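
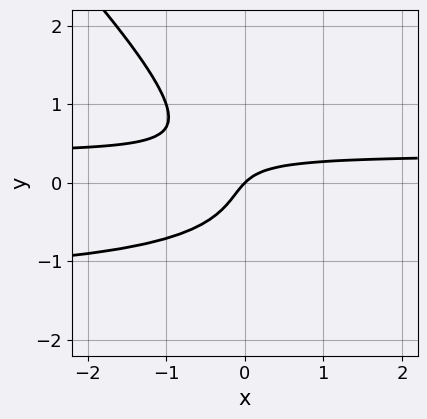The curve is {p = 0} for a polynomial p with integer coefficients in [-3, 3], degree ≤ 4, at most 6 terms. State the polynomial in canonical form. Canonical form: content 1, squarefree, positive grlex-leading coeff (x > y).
First, degree: the shape is more complex than any degree-2 curve, so deg p = 3.
Next, from the axis intercepts and sections: one x-axis crossing is at x = 0; it crosses the y-axis at the gridline y = 0.
Finally, assembling these constraints gives the stated polynomial.

2*x*y^2 + 2*y^3 + 2*x*y - x + y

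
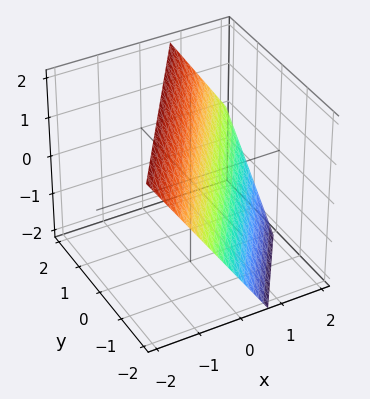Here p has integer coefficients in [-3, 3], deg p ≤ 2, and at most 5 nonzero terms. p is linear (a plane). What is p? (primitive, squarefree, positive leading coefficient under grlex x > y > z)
3*x - 2*y + 2*z - 2

The degree is 1 — the surface is flat (a plane).
From the visible intercepts: it meets the y-axis at y = -1 (among the integer gridlines); it meets the z-axis at z = 1 (among the integer gridlines).
Fitting integer coefficients to these (and the overall shape) gives p.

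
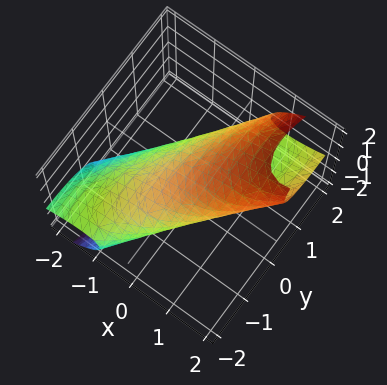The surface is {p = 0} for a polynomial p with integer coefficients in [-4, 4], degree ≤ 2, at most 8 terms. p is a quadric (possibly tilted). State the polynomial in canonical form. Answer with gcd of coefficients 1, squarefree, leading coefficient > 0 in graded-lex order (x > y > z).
2*x^2 - 2*x*y - 3*x*z + y^2 + 2*z^2 - 2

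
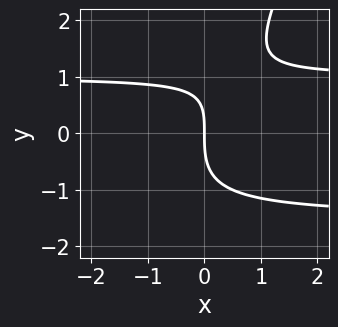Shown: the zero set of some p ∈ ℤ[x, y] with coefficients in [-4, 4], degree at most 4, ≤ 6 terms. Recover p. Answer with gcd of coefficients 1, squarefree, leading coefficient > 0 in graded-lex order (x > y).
2*x*y^2 - y^3 + x*y - 3*x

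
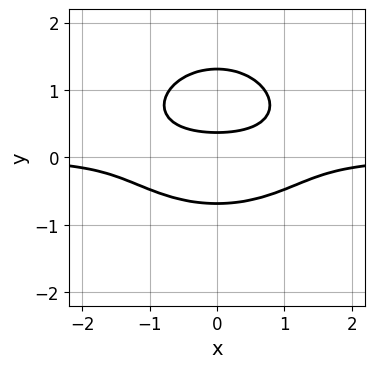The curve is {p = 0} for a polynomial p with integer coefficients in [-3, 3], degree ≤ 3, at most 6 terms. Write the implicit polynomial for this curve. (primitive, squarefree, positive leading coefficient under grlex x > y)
Degree: no degree-2 curve has this shape, so deg p = 3.
Symmetries: mirror symmetry x ↦ −x ⇒ only even powers of x.
Reading off the gridlines: the curve avoids every integer x-axis point in the box.
Putting this together gives p.

2*x^2*y + 3*y^3 - 3*y^2 - 2*y + 1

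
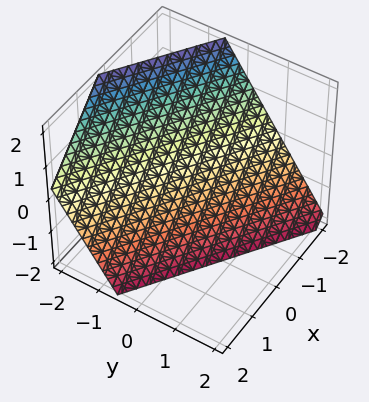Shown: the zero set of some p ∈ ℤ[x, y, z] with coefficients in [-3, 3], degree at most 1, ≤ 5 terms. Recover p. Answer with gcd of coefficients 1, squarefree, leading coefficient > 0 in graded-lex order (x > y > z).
2*x + 3*y + 2*z + 2

1. The degree is 1 — the surface is flat (a plane).
2. Reading off the gridlines: it crosses the z-axis at the gridline z = -1; one x-axis crossing is at x = -1.
3. The integer polynomial consistent with all of this is the stated p.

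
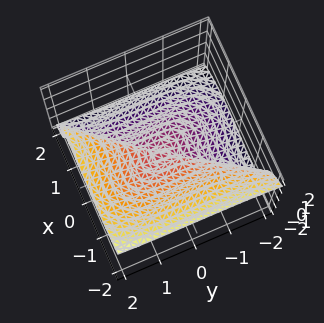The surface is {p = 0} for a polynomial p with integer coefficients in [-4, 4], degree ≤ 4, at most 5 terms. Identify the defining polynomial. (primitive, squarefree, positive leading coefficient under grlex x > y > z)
1. The degree is 3 — the shape is more complex than any degree-2 surface.
2. From the axis intercepts and sections: it meets the z-axis at z = 0 (among the integer gridlines); one x-axis crossing is at x = 0.
3. Solving for integer coefficients yields p as stated.

3*x^3 - 2*x*z^2 - y^3 + 3*z^3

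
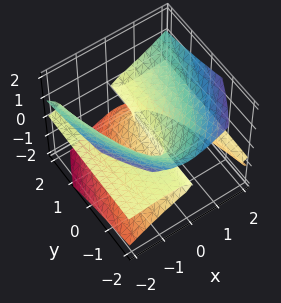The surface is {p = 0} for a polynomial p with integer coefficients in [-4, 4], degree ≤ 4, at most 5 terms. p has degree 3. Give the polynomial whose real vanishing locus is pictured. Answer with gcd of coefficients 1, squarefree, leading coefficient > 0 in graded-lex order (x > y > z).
First, degree: a generic line meets the surface in up to 3 points, so deg p = 3.
Next, reading off the gridlines: every point of the y-axis in the box is on the surface; it meets the z-axis at z = 0 (among the integer gridlines); it meets the x-axis at x = 0 (among the integer gridlines).
Finally, the integer polynomial consistent with all of this is the stated p.

2*x^2*z - 2*y*z^2 - 3*z^3 + x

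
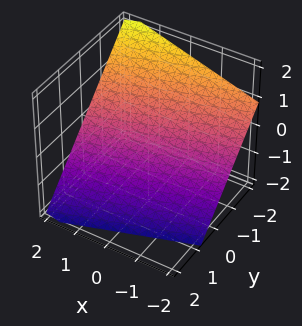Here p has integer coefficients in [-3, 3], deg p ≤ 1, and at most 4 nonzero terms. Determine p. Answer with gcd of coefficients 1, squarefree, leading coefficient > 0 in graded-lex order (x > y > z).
(a) Degree: the surface is flat (a plane), so deg p = 1.
(b) From the visible intercepts: one x-axis crossing is at x = 2.
(c) The integer polynomial consistent with all of this is the stated p.

x - 3*y - 3*z - 2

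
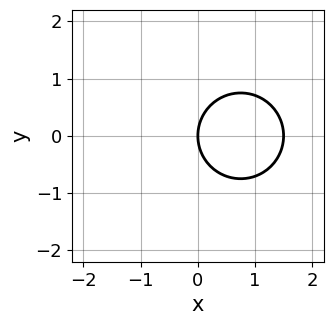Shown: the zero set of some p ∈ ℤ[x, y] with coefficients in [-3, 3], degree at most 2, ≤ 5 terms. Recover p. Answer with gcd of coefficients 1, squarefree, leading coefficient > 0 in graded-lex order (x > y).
2*x^2 + 2*y^2 - 3*x

1. Degree: the shape is more complex than any degree-1 curve, so deg p = 2.
2. Symmetries: the y ↦ −y reflection is a symmetry, so y appears only in even powers.
3. Observable constraints: one x-axis crossing is at x = 0; one y-axis crossing is at y = 0.
4. Assembling these constraints gives the stated polynomial.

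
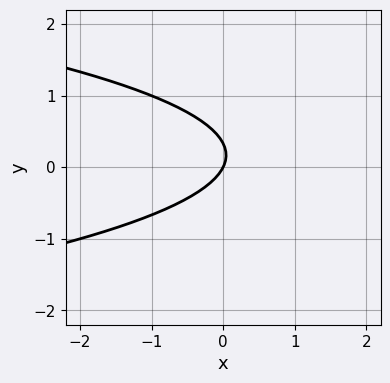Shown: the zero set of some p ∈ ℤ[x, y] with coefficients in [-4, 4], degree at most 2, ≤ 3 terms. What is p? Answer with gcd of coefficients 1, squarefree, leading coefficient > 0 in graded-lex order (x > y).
3*y^2 + 2*x - y

1. deg p = 2. A generic line meets the curve in up to 2 points.
2. From the axis intercepts and sections: one x-axis crossing is at x = 0; it crosses the y-axis at the gridline y = 0.
3. Putting this together gives p.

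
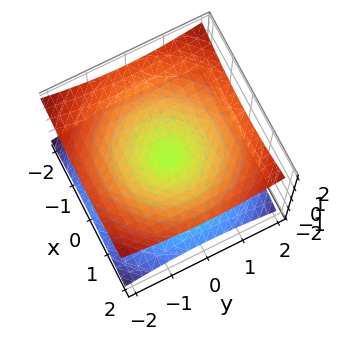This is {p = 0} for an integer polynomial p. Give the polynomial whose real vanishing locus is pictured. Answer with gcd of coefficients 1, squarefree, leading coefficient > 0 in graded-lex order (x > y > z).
(a) deg p = 2. Two nappes meeting at a single point; a quadric.
(b) Symmetries: mirror symmetry z ↦ −z ⇒ only even powers of z; the surface is invariant under rotation about z: p = q(x² + y², z).
(c) Checking where it meets the axes: a circular section at z = 1 has radius between 1 and 2; one y-axis crossing is at y = 0; one z-axis crossing is at z = 0.
(d) Matching integer coefficients to the picture gives p.

x^2 + y^2 - 3*z^2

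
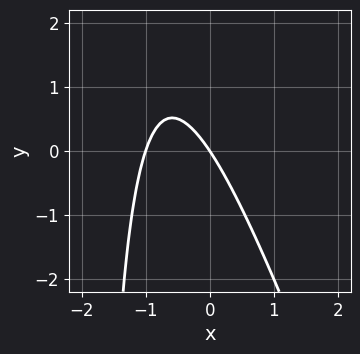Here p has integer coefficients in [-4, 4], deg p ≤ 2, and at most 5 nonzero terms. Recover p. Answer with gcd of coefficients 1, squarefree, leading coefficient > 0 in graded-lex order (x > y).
3*x^2 + x*y + 3*x + 2*y

First, degree: a generic line meets the curve in up to 2 points, so deg p = 2.
Next, against the integer gridlines: among the integer gridlines, it crosses the x-axis at x ∈ {-1, 0}; one y-axis crossing is at y = 0.
Finally, assembling these constraints gives the stated polynomial.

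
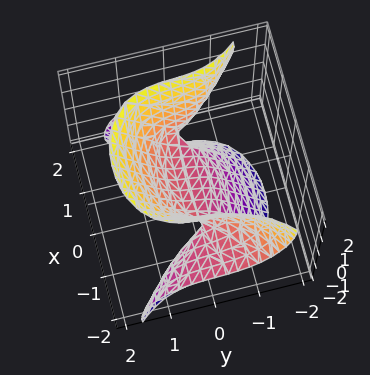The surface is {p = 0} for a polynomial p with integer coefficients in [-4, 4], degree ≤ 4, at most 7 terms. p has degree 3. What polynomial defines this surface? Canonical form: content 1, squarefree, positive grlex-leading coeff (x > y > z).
First, degree: the shape is more complex than any degree-2 surface, so deg p = 3.
Then, from the axis intercepts and sections: it meets the z-axis at z = 0 (among the integer gridlines); it crosses the y-axis at the gridline y = 0; every point of the x-axis in the box is on the surface.
Finally, together with the visible shape, these determine p as stated.

3*x^2*z + 3*y^3 - z^3 + y - 3*z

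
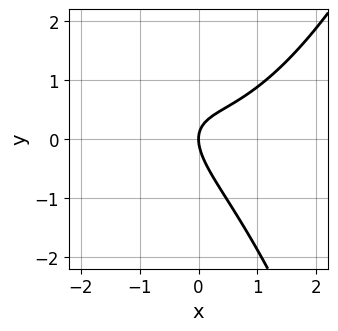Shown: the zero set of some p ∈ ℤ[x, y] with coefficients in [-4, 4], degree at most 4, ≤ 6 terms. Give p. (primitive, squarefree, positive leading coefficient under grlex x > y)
(a) The degree is 3 — a generic line meets the curve in up to 3 points.
(b) Observable constraints: one x-axis crossing is at x = 0; it meets the y-axis at y = 0 (among the integer gridlines).
(c) Together with the visible shape, these determine p as stated.

2*x^3 - 3*x*y - 3*y^2 + 3*x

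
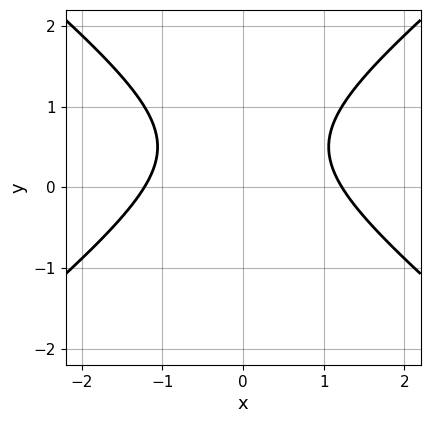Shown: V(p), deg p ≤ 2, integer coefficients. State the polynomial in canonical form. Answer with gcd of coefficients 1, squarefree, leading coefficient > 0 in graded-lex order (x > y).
2*x^2 - 3*y^2 + 3*y - 3

First, degree: no degree-1 curve has this shape, so deg p = 2.
Then, symmetries: the x ↦ −x reflection is a symmetry, so x appears only in even powers.
Next, observable constraints: it misses every integer gridline on the y-axis.
Finally, the integer polynomial consistent with all of this is the stated p.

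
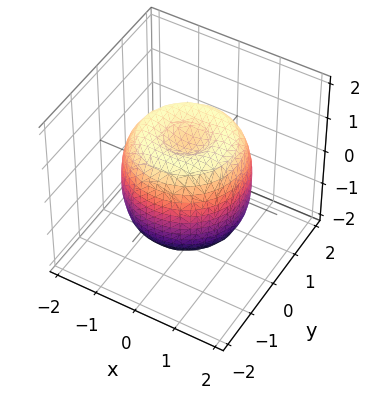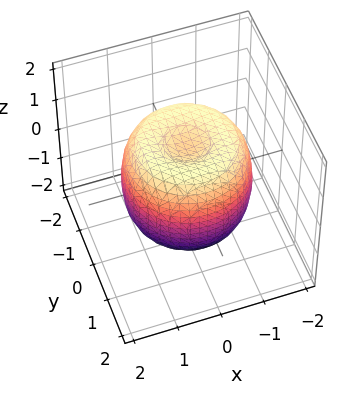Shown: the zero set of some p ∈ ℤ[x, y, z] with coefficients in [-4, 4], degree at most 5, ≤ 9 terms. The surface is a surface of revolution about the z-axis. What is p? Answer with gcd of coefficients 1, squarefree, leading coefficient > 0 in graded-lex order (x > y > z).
deg p = 4.
By symmetry, the surface is invariant under rotation about z: p = q(x² + y², z).
Against the integer gridlines: the z-axis gridline crossings are at z ∈ {-1, 1}; a circular section at z = -1 has radius between 1 and 2.
Solving for integer coefficients yields p as stated.

2*x^4 + 4*x^2*y^2 + 2*y^4 - 3*x^2 - 3*y^2 + 2*z^2 - 2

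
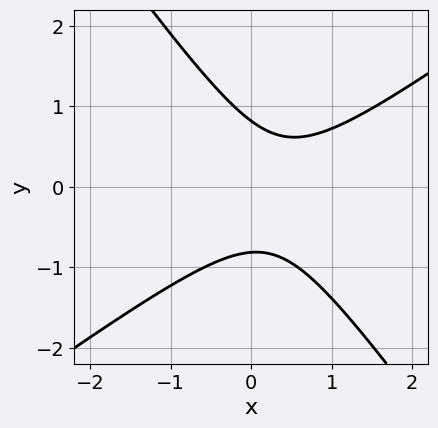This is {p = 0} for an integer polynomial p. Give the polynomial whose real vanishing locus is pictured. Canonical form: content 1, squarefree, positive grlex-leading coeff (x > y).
deg p = 2.
From the axis intercepts and sections: no x-intercept at any integer in the box.
These observations pin down the coefficients.

3*x^2 - 2*x*y - 3*y^2 - 2*x + 2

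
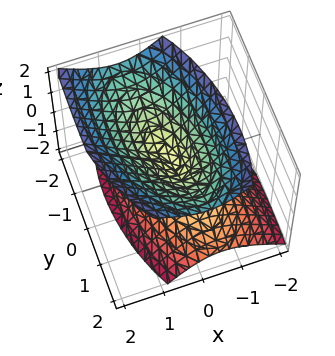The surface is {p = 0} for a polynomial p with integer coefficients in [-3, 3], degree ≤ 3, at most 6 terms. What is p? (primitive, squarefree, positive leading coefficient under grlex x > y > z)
1. There are 2 components. Treating them together as one polynomial.
2. deg p = 2. No degree-1 surface has this shape.
3. Against the integer gridlines: it crosses the z-axis at the gridline z = 0; it meets the y-axis at y = 0 (among the integer gridlines); it meets the x-axis at x = 0 (among the integer gridlines).
4. Fitting integer coefficients to these (and the overall shape) gives p.

3*x^2 + x*y - x*z + y^2 - 2*z^2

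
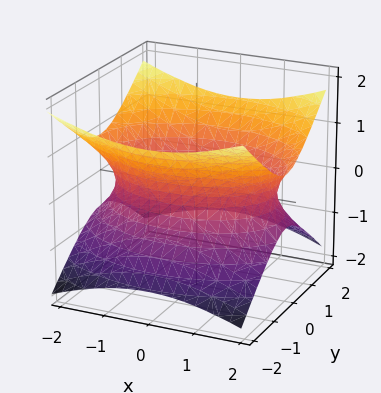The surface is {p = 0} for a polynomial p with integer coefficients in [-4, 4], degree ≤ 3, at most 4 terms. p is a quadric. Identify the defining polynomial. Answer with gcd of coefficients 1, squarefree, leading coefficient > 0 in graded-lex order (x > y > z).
First, the degree is 2 — an hourglass — one-sheet hyperboloid; a quadric.
Then, symmetries: the y ↦ −y reflection is a symmetry, so y appears only in even powers; it's symmetric under z → −z, forcing even powers of z; mirror symmetry x ↦ −x ⇒ only even powers of x.
Next, against the integer gridlines: the surface avoids every integer z-axis point in the box.
Finally, matching integer coefficients to the picture gives p.

x^2 + 2*y^2 - 3*z^2 - 3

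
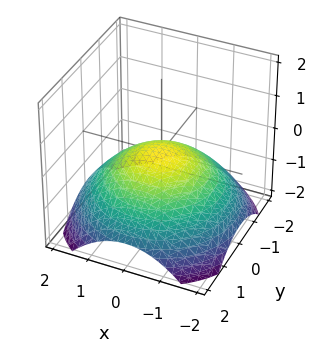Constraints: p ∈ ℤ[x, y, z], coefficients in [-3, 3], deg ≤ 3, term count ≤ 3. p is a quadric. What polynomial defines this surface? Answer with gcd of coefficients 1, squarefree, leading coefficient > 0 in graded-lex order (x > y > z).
1. deg p = 2.
2. Symmetries: the z-axis is an axis of rotation, so x and y enter only as x² + y².
3. Reading off the gridlines: it meets the x-axis at x = 0 (among the integer gridlines); it meets the y-axis at y = 0 (among the integer gridlines); a circular section at z = -1 has radius between 1 and 2; one z-axis crossing is at z = 0.
4. Assembling these constraints gives the stated polynomial.

x^2 + y^2 + 3*z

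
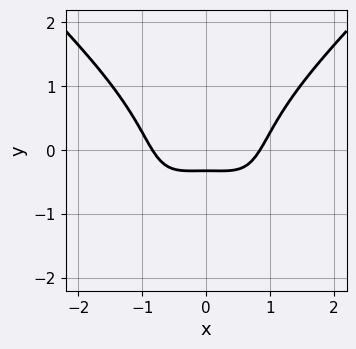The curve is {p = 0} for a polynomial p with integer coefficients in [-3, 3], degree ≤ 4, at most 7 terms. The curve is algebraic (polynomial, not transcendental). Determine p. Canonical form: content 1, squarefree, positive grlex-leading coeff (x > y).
The degree is 4 — no degree-3 curve has this shape.
Symmetries: mirror symmetry x ↦ −x ⇒ only even powers of x.
Together with the visible shape, these determine p as stated.

2*x^4 - 2*x^2*y^2 - y^3 - 3*y - 1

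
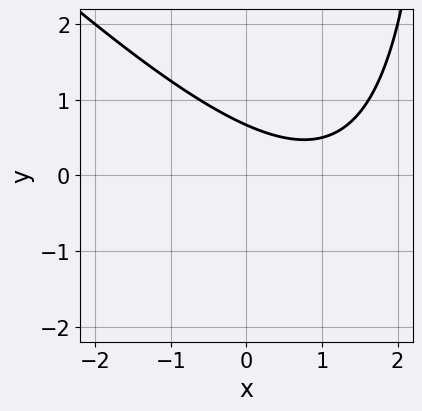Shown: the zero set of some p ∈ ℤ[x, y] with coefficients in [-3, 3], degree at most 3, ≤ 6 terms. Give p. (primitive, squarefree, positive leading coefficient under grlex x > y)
1. deg p = 2. No degree-1 curve has this shape.
2. Observable constraints: no x-intercept at any integer in the box.
3. Together with the visible shape, these determine p as stated.

x^2 + x*y - 2*x - 3*y + 2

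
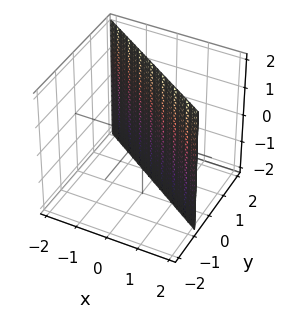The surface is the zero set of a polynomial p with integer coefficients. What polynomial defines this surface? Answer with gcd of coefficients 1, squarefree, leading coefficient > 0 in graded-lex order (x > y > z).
First, deg p = 1. The surface is flat (a plane).
Next, from the axis intercepts and sections: it meets the x-axis at x = 1 (among the integer gridlines); it misses every integer gridline on the z-axis.
Finally, solving for integer coefficients yields p as stated.

2*x + 3*y - 2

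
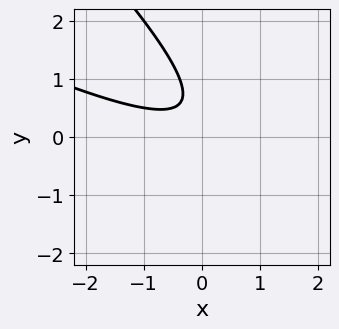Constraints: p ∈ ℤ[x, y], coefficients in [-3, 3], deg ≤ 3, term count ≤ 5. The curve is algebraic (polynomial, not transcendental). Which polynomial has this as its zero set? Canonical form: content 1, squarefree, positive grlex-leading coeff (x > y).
x^2 + 3*x*y + 2*y^2 - 2*y + 1

Degree: a generic line meets the curve in up to 2 points, so deg p = 2.
From the axis intercepts and sections: no x-intercept at any integer in the box; no y-intercept at any integer in the box.
Solving for integer coefficients yields p as stated.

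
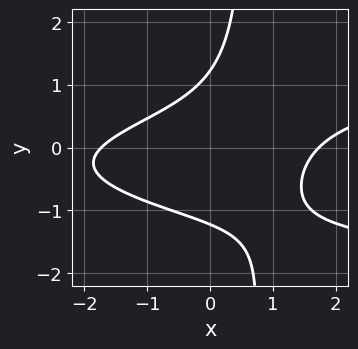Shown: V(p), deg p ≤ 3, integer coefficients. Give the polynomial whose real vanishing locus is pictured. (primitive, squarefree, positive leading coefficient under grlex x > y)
3*x*y^2 - x^2 + 2*x*y - 2*y^2 + 3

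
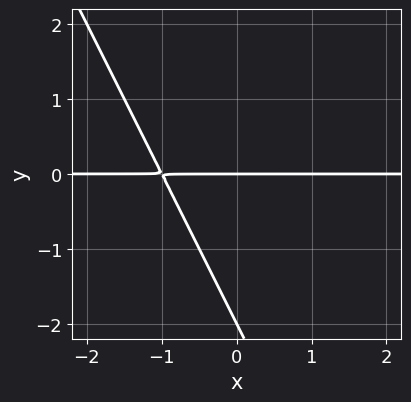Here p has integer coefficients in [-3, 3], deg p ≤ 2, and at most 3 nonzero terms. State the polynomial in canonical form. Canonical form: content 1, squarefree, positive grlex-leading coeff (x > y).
2*x*y + y^2 + 2*y

1. Degree: a generic line meets the curve in up to 2 points, so deg p = 2.
2. Against the integer gridlines: the y-axis gridline crossings are at y ∈ {-2, 0}; the visible x-axis segment lies entirely on the curve.
3. Putting this together gives p.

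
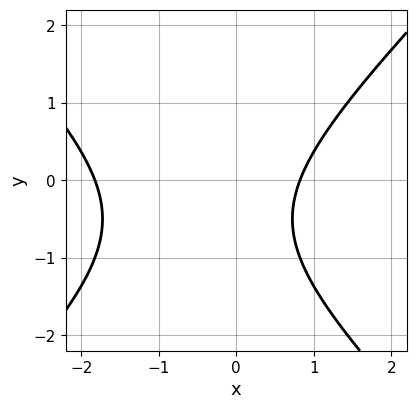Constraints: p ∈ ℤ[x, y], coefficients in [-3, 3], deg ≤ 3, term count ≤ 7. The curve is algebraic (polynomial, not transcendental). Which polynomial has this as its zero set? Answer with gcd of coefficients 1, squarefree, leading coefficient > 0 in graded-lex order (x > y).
2*x^2 - 2*y^2 + 2*x - 2*y - 3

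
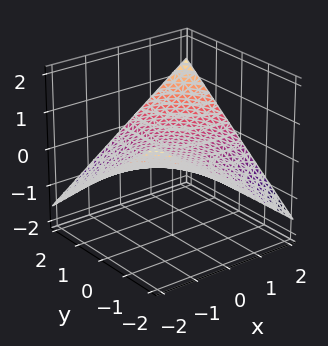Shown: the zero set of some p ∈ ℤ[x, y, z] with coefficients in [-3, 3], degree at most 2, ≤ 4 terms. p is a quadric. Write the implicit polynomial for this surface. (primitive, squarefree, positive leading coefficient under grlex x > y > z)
First, deg p = 2. A saddle surface; a quadric.
Next, from the axis intercepts and sections: it crosses the z-axis at the gridline z = 0; every point of the y-axis in the box is on the surface.
Finally, the integer polynomial consistent with all of this is the stated p. Check: (2, 0, 0) on the x-axis lies on the surface, and p(2, 0, 0) = 0. ✓

x*y - 3*z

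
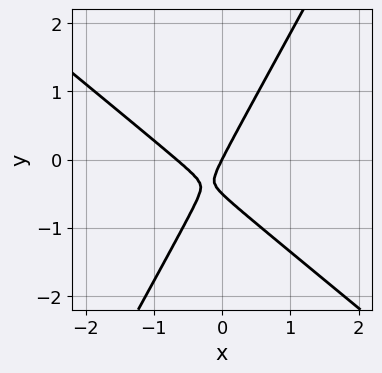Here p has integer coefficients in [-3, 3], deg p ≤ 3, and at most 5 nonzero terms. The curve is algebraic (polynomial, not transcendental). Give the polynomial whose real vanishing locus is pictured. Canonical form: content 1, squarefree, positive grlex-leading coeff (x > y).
3*x^2 + 2*x*y - 2*y^2 + 2*x - y

Degree: the shape is more complex than any degree-1 curve, so deg p = 2.
Reading off the gridlines: it crosses the y-axis at the gridline y = 0; one x-axis crossing is at x = 0.
Solving for integer coefficients yields p as stated.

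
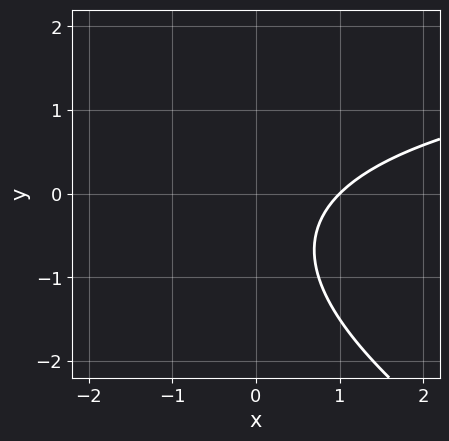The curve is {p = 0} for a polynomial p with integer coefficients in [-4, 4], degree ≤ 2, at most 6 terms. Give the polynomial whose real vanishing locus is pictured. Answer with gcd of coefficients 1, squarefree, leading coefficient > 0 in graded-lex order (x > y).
The degree is 2 — a generic line meets the curve in up to 2 points.
From the axis intercepts and sections: no y-intercept at any integer in the box; it crosses the x-axis at the gridline x = 1.
Putting this together gives p.

x*y + 2*y^2 - 3*x + 2*y + 3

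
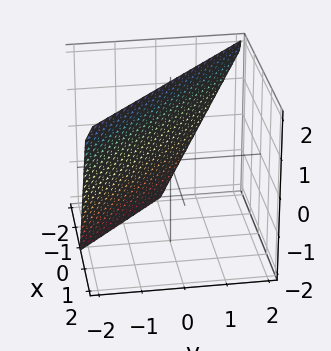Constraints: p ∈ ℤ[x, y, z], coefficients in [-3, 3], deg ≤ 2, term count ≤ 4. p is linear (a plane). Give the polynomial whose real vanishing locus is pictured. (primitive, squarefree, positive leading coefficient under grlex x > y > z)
2*x + 2*y - z + 2

(a) Degree: every cross-section is a straight line — this is a plane, so deg p = 1.
(b) From the axis intercepts and sections: it meets the y-axis at y = -1 (among the integer gridlines); one z-axis crossing is at z = 2; one x-axis crossing is at x = -1.
(c) Fitting integer coefficients to these (and the overall shape) gives p.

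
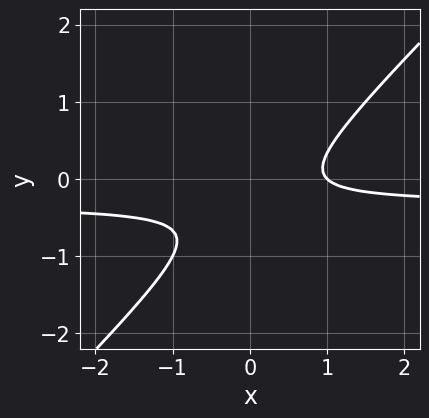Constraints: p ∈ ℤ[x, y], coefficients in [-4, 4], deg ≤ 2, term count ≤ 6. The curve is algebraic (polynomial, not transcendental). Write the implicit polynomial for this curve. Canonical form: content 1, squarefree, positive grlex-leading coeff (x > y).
(a) deg p = 2.
(b) Reading off the gridlines: no y-intercept at any integer in the box; it meets the x-axis at x = 1 (among the integer gridlines).
(c) Matching integer coefficients to the picture gives p.

3*x*y - 3*y^2 + x - 2*y - 1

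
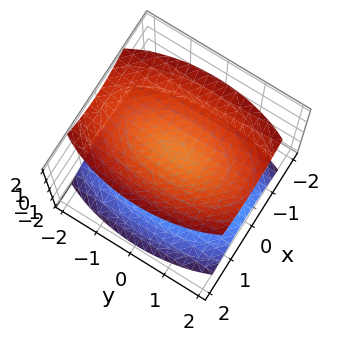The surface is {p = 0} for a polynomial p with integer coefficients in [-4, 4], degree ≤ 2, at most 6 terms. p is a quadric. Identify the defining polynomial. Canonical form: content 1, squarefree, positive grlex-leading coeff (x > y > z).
3*x^2 + y^2 - 3*z^2 + 3

First, the picture has 2 separate pieces.
Then, deg p = 2.
Then, symmetries: it's symmetric under z → −z, forcing even powers of z; it's symmetric under x → −x, forcing even powers of x; it's symmetric under y → −y, forcing even powers of y.
Then, reading off the gridlines: the z-axis gridline crossings are at z ∈ {-1, 1}; the surface avoids every integer y-axis point in the box; no x-intercept at any integer in the box.
Finally, together with the visible shape, these determine p as stated.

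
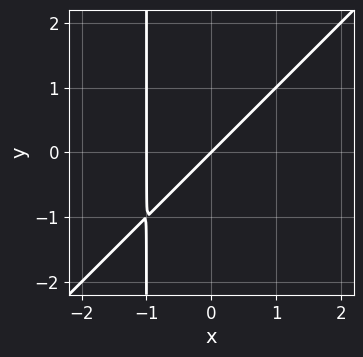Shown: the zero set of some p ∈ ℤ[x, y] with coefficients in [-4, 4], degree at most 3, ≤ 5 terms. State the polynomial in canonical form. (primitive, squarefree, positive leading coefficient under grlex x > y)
First, deg p = 2. No degree-1 curve has this shape.
Then, checking where it meets the axes: one y-axis crossing is at y = 0; the x-axis gridline crossings are at x ∈ {-1, 0}.
Finally, assembling these constraints gives the stated polynomial.

x^2 - x*y + x - y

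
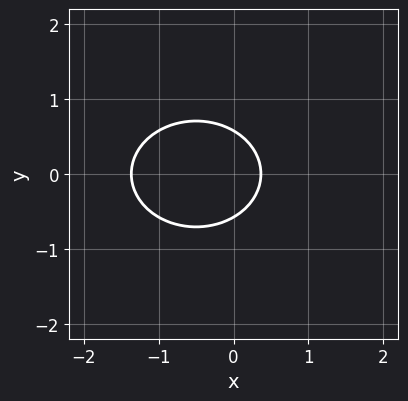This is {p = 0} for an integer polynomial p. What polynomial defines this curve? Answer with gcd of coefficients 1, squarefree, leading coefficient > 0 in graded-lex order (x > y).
2*x^2 + 3*y^2 + 2*x - 1

1. deg p = 2. No degree-1 curve has this shape.
2. Symmetries: the y ↦ −y reflection is a symmetry, so y appears only in even powers.
3. Matching integer coefficients to the picture gives p.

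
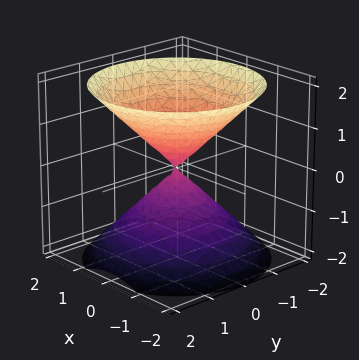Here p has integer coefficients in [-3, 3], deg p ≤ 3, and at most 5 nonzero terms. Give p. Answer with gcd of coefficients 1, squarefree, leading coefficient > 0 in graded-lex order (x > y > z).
(a) I count 2 distinct pieces. They look like related sheets of one shape, so recover p as a whole.
(b) The degree is 2 — a double cone through the origin; a quadric.
(c) Symmetries: every cross-section ⟂ z is a circle, so x, y appear only via x² + y²; mirror symmetry z ↦ −z ⇒ only even powers of z.
(d) Against the integer gridlines: one x-axis crossing is at x = 0; one z-axis crossing is at z = 0; it crosses the y-axis at the gridline y = 0.
(e) Putting this together gives p.

x^2 + y^2 - z^2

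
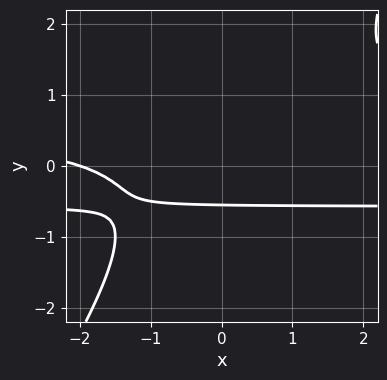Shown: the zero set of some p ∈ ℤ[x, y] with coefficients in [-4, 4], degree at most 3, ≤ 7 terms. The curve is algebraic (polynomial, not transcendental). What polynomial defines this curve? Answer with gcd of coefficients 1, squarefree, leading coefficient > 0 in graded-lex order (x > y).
1. Degree: a generic line meets the curve in up to 3 points, so deg p = 3.
2. Reading off the gridlines: it crosses the x-axis at the gridline x = -2.
3. Solving for integer coefficients yields p as stated.

3*x*y^2 - 2*y^3 - x - 3*y - 2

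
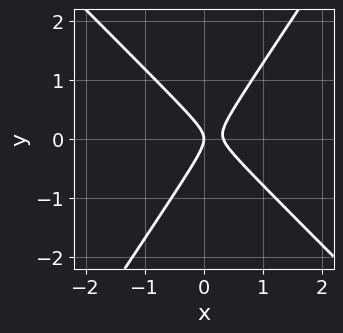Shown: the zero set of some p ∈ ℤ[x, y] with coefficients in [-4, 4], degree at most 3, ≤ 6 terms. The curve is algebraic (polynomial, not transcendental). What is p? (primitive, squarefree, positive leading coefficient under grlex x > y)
3*x^2 + x*y - 2*y^2 - x

The degree is 2 — the shape is more complex than any degree-1 curve.
From the visible intercepts: one x-axis crossing is at x = 0; it meets the y-axis at y = 0 (among the integer gridlines).
Together with the visible shape, these determine p as stated.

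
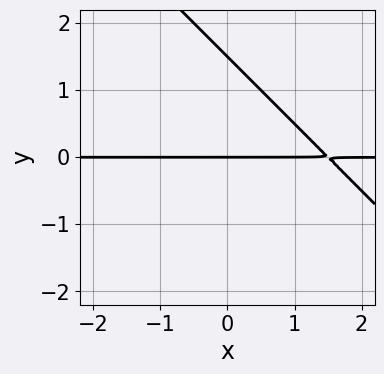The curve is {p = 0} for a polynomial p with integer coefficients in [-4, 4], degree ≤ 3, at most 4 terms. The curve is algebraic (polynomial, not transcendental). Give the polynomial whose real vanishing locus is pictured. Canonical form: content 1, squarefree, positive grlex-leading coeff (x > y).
First, the degree is 2 — no degree-1 curve has this shape.
Next, from the axis intercepts and sections: every point of the x-axis in the box is on the curve; one y-axis crossing is at y = 0.
Finally, solving for integer coefficients yields p as stated.

2*x*y + 2*y^2 - 3*y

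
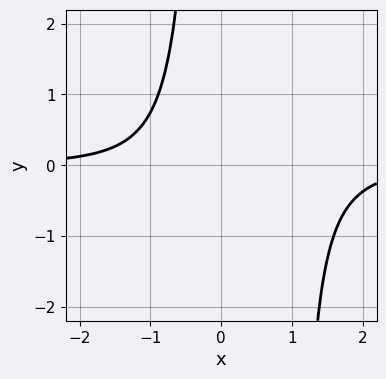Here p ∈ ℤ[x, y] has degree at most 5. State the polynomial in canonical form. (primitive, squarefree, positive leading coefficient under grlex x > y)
deg p = 4. No degree-3 curve has this shape.
From the axis intercepts and sections: no x-intercept at any integer in the box; it misses every integer gridline on the y-axis.
Solving for integer coefficients yields p as stated.

2*x^3*y - 2*x^2*y + 3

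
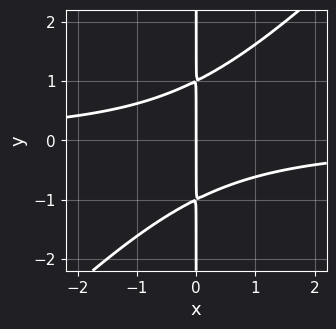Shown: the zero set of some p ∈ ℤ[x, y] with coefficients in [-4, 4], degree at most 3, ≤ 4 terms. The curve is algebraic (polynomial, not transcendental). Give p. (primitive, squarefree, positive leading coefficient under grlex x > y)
The degree is 3 — a generic line meets the curve in up to 3 points.
From the axis intercepts and sections: it crosses the x-axis at the gridline x = 0; the visible y-axis segment lies entirely on the curve.
Assembling these constraints gives the stated polynomial.

x^2*y - x*y^2 + x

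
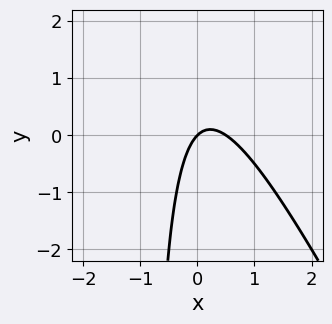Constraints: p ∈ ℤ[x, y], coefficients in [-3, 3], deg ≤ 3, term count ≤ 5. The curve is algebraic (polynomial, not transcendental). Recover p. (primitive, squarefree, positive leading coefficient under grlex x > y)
2*x^2 + x*y - x + y

deg p = 2. The shape is more complex than any degree-1 curve.
Observable constraints: it crosses the x-axis at the gridline x = 0; it crosses the y-axis at the gridline y = 0.
The integer polynomial consistent with all of this is the stated p.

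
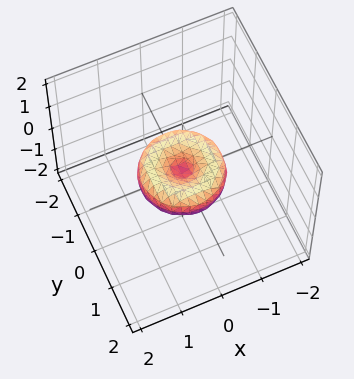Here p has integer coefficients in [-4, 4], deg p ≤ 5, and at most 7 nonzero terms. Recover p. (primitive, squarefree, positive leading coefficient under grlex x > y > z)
The degree is 4 — a generic line meets the surface in up to 4 points.
By symmetry, the surface is invariant under rotation about z: p = q(x² + y², z).
From the visible intercepts: among the integer gridlines, it crosses the x-axis at x ∈ {-1, 0, 1}; it meets the z-axis at z = 0 (among the integer gridlines); among the integer gridlines, it crosses the y-axis at y ∈ {-1, 0, 1}; a circular section at z = 0 has radius exactly 1.
Fitting integer coefficients to these (and the overall shape) gives p.

2*x^4 + 4*x^2*y^2 + 2*y^4 - 2*x^2 - 2*y^2 + 3*z^2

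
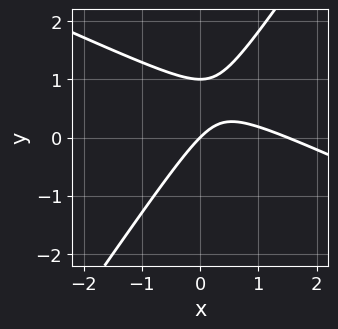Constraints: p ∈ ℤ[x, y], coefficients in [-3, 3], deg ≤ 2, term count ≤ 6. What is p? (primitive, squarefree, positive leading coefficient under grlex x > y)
2*x^2 + 3*x*y - 3*y^2 - 3*x + 3*y

deg p = 2. No degree-1 curve has this shape.
From the visible intercepts: one x-axis crossing is at x = 0; among the integer gridlines, it crosses the y-axis at y ∈ {0, 1}.
These observations pin down the coefficients.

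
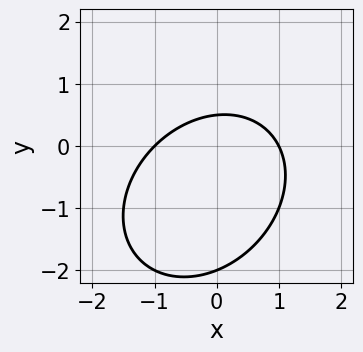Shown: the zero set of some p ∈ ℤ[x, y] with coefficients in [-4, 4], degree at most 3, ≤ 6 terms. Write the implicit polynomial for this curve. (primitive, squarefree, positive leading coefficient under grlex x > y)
2*x^2 - x*y + 2*y^2 + 3*y - 2

First, deg p = 2. A generic line meets the curve in up to 2 points.
Then, reading off the gridlines: one y-axis crossing is at y = -2; the x-axis gridline crossings are at x ∈ {-1, 1}.
Finally, assembling these constraints gives the stated polynomial.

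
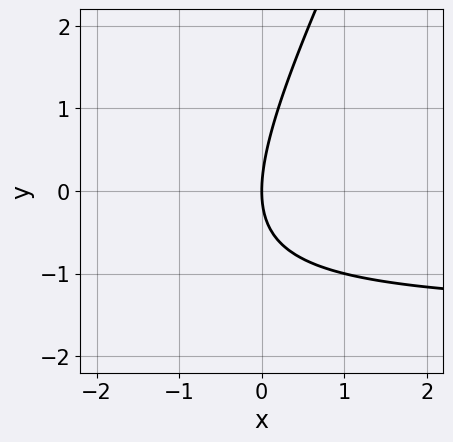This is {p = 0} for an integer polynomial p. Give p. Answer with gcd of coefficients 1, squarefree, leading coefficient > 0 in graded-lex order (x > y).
First, deg p = 2.
Then, from the visible intercepts: it meets the x-axis at x = 0 (among the integer gridlines); it meets the y-axis at y = 0 (among the integer gridlines).
Finally, solving for integer coefficients yields p as stated.

2*x*y - y^2 + 3*x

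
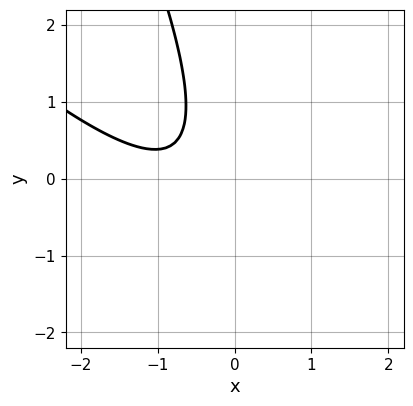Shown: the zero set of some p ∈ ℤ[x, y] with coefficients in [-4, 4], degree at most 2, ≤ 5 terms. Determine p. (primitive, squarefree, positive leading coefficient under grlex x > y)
2*x^2 + 3*x*y + y^2 + 3*x + 2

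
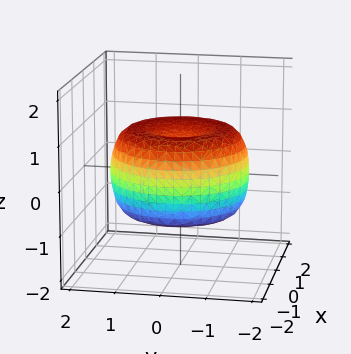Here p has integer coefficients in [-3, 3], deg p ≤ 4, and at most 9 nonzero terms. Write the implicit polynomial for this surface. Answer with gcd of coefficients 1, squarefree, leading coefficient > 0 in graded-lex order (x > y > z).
(a) deg p = 4.
(b) By symmetry, every cross-section ⟂ z is a circle, so x, y appear only via x² + y².
(c) From the visible intercepts: a circular section at z = 0 has radius between 1 and 2.
(d) Together with the visible shape, these determine p as stated.

x^4 + 2*x^2*y^2 + y^4 - 2*x^2 - 2*y^2 + 2*z^2 - 1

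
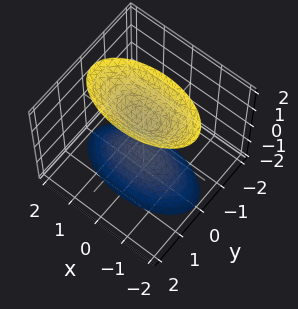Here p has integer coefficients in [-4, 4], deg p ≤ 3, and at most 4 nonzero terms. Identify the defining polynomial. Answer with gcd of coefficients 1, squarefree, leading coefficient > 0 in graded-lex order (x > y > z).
x^2 + 3*y^2 - z^2 + 1

1. I count 2 distinct pieces. They look like related sheets of one shape, so recover p as a whole.
2. deg p = 2. Two sheets facing apart; a quadric.
3. Symmetries: it's symmetric under y → −y, forcing even powers of y; the x ↦ −x reflection is a symmetry, so x appears only in even powers; mirror symmetry z ↦ −z ⇒ only even powers of z.
4. Against the integer gridlines: among the integer gridlines, it crosses the z-axis at z ∈ {-1, 1}; no x-intercept at any integer in the box.
5. Solving for integer coefficients yields p as stated.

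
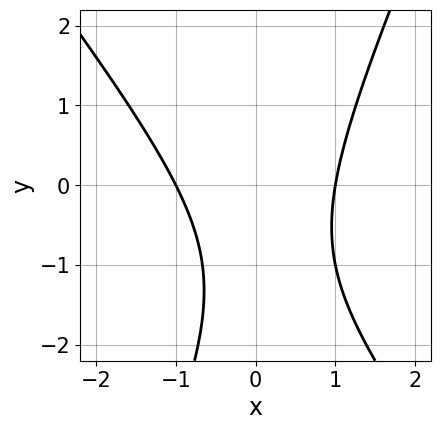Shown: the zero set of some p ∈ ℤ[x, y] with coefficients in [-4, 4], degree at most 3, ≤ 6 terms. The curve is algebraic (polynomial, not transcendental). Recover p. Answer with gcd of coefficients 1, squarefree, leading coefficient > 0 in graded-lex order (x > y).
3*x^2 + x*y - y^2 - 2*y - 3

The degree is 2 — a generic line meets the curve in up to 2 points.
From the visible intercepts: the x-axis gridline crossings are at x ∈ {-1, 1}; it misses every integer gridline on the y-axis.
Putting this together gives p.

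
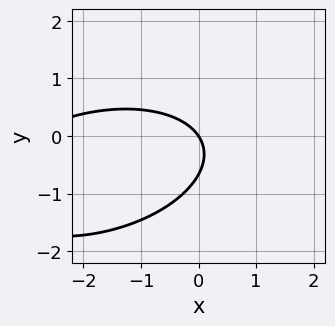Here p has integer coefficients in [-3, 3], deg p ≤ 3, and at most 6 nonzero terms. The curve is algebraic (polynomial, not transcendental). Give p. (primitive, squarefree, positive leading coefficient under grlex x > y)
x^2 - x*y + 3*y^2 + 3*x + 2*y

(a) Degree: a generic line meets the curve in up to 2 points, so deg p = 2.
(b) Checking where it meets the axes: one y-axis crossing is at y = 0; it meets the x-axis at x = 0 (among the integer gridlines).
(c) Putting this together gives p.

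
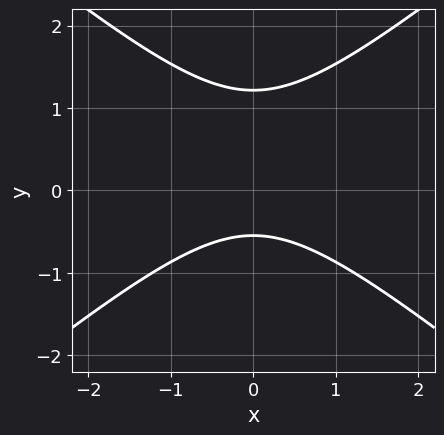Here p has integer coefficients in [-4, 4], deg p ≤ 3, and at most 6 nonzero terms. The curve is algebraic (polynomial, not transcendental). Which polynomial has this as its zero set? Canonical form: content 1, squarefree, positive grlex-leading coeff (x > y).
2*x^2 - 3*y^2 + 2*y + 2

(a) The degree is 2 — no degree-1 curve has this shape.
(b) Symmetries: the x ↦ −x reflection is a symmetry, so x appears only in even powers.
(c) From the axis intercepts and sections: no x-intercept at any integer in the box.
(d) Together with the visible shape, these determine p as stated.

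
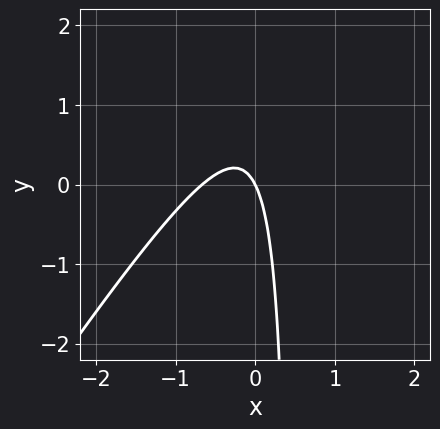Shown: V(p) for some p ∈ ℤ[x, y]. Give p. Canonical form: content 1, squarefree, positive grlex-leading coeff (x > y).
3*x^2 - 2*x*y + 2*x + y

Degree: no degree-1 curve has this shape, so deg p = 2.
Observable constraints: it meets the y-axis at y = 0 (among the integer gridlines); it meets the x-axis at x = 0 (among the integer gridlines).
These observations pin down the coefficients.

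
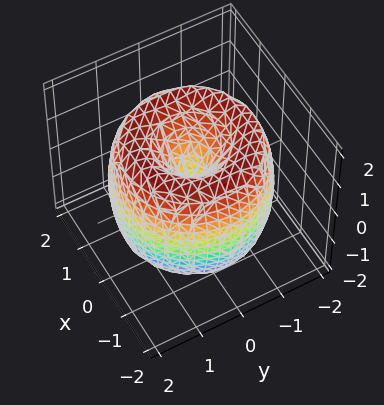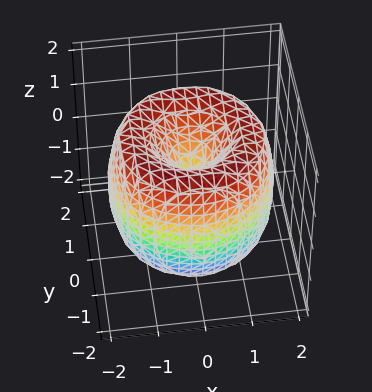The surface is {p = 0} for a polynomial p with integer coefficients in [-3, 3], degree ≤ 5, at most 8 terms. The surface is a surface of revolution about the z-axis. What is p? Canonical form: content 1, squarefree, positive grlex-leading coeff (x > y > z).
x^4 + 2*x^2*y^2 + y^4 - 3*x^2 - 3*y^2 + z^2

First, degree: no degree-3 surface has this shape, so deg p = 4.
Then, symmetries: rotational symmetry about the z-axis ⇒ p depends on x, y only through x² + y².
Then, from the visible intercepts: a circular section at z = 0 has radius between 1 and 2; one z-axis crossing is at z = 0.
Finally, solving for integer coefficients yields p as stated.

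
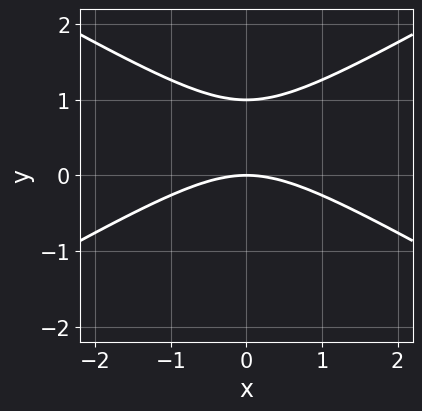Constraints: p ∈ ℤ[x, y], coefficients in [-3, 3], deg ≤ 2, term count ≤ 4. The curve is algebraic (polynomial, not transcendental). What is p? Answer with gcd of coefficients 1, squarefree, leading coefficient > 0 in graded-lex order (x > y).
x^2 - 3*y^2 + 3*y

First, degree: no degree-1 curve has this shape, so deg p = 2.
Next, symmetries: it's symmetric under x → −x, forcing even powers of x.
Next, against the integer gridlines: among the integer gridlines, it crosses the y-axis at y ∈ {0, 1}; one x-axis crossing is at x = 0.
Finally, together with the visible shape, these determine p as stated.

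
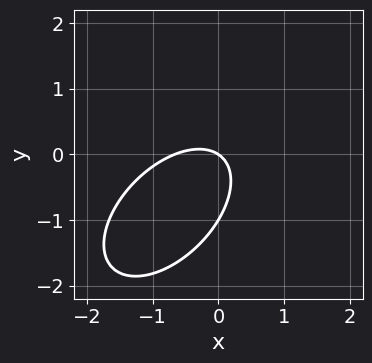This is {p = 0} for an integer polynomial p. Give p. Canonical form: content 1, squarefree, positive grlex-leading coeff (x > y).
3*x^2 - 3*x*y + 3*y^2 + 2*x + 3*y

First, deg p = 2. No degree-1 curve has this shape.
Then, from the axis intercepts and sections: one x-axis crossing is at x = 0; among the integer gridlines, it crosses the y-axis at y ∈ {-1, 0}.
Finally, the integer polynomial consistent with all of this is the stated p.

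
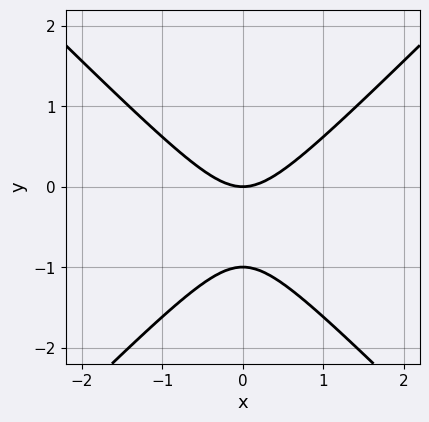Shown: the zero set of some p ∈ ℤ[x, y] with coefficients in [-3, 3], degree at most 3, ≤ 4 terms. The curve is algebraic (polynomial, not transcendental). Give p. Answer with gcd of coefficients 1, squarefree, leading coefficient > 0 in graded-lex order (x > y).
First, deg p = 2. No degree-1 curve has this shape.
Then, symmetries: the x ↦ −x reflection is a symmetry, so x appears only in even powers.
Then, reading off the gridlines: it meets the x-axis at x = 0 (among the integer gridlines); among the integer gridlines, it crosses the y-axis at y ∈ {-1, 0}.
Finally, the integer polynomial consistent with all of this is the stated p.

x^2 - y^2 - y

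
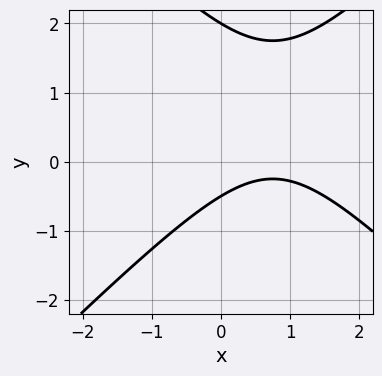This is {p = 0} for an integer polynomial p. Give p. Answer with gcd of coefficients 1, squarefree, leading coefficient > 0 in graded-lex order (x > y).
2*x^2 - 2*y^2 - 3*x + 3*y + 2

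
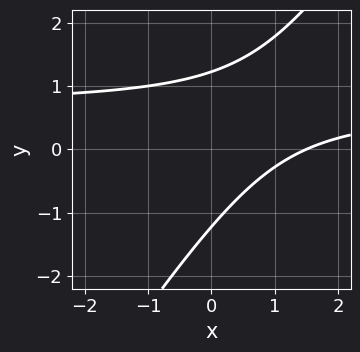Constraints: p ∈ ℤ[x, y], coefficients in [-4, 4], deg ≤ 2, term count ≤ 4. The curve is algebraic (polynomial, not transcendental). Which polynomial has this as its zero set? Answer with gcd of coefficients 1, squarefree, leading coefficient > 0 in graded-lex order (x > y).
3*x*y - 2*y^2 - 2*x + 3

Degree: a generic line meets the curve in up to 2 points, so deg p = 2.
The integer polynomial consistent with all of this is the stated p.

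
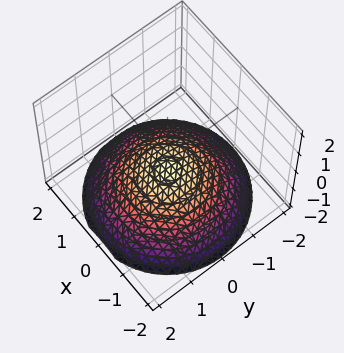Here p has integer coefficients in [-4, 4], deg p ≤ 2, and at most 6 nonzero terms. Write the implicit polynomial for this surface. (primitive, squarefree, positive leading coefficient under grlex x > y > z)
x^2 + y^2 + 3*z + 2

First, the degree is 2 — a generic line meets the surface in up to 2 points.
Then, symmetry: every cross-section ⟂ z is a circle, so x, y appear only via x² + y².
Next, against the integer gridlines: no y-intercept at any integer in the box; a circular section at z = -1 has radius exactly 1; no x-intercept at any integer in the box.
Finally, matching integer coefficients to the picture gives p.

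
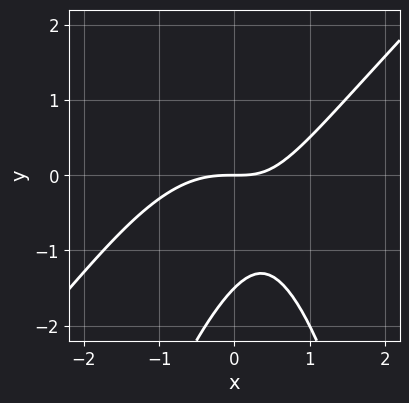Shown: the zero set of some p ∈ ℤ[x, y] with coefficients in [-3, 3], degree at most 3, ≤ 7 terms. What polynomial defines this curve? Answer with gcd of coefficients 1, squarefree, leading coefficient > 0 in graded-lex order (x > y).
2*x^3 - 2*x^2*y + 2*x*y - 2*y^2 - 3*y

First, degree: no degree-2 curve has this shape, so deg p = 3.
Then, observable constraints: it crosses the y-axis at the gridline y = 0; it crosses the x-axis at the gridline x = 0.
Finally, together with the visible shape, these determine p as stated.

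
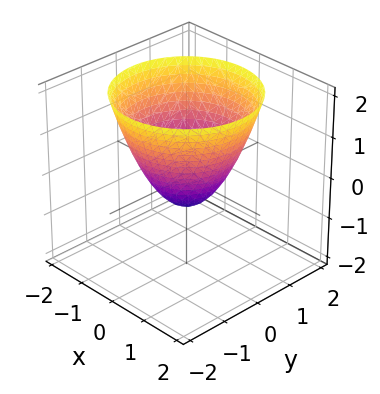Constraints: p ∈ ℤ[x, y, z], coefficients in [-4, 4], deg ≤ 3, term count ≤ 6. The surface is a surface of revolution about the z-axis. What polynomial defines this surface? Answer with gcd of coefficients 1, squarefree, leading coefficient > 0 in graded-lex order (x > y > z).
Degree: a generic line meets the surface in up to 2 points, so deg p = 2.
By symmetry, the z-axis is an axis of rotation, so x and y enter only as x² + y².
From the axis intercepts and sections: a circular section at z = 0 has radius between 0 and 1.
Assembling these constraints gives the stated polynomial.

3*x^2 + 3*y^2 - 3*z - 2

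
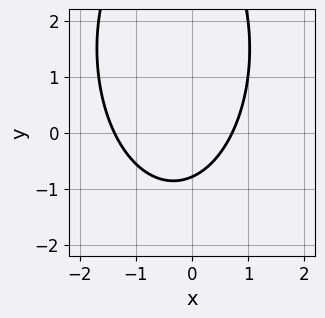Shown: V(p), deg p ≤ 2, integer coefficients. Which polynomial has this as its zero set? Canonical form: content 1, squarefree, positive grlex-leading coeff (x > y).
3*x^2 + y^2 + 2*x - 3*y - 3

The degree is 2 — no degree-1 curve has this shape.
Putting this together gives p.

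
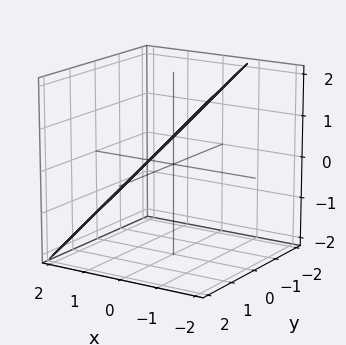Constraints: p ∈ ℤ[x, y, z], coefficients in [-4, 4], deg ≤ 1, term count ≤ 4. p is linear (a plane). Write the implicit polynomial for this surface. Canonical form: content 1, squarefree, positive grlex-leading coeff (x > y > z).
1. The degree is 1 — every cross-section is a straight line — this is a plane.
2. Observable constraints: one y-axis crossing is at y = 2.
3. The integer polynomial consistent with all of this is the stated p.

3*x + y + 3*z - 2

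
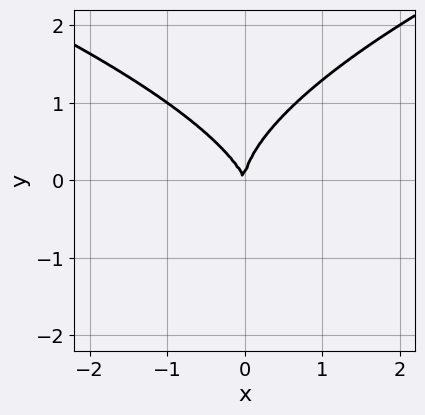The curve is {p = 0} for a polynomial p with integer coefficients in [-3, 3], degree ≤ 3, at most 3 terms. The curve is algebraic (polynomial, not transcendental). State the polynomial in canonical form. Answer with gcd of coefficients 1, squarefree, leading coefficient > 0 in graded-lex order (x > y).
2*y^3 - 3*x^2 - x*y

1. deg p = 3. A generic line meets the curve in up to 3 points.
2. Reading off the gridlines: it meets the x-axis at x = 0 (among the integer gridlines); it meets the y-axis at y = 0 (among the integer gridlines).
3. The integer polynomial consistent with all of this is the stated p.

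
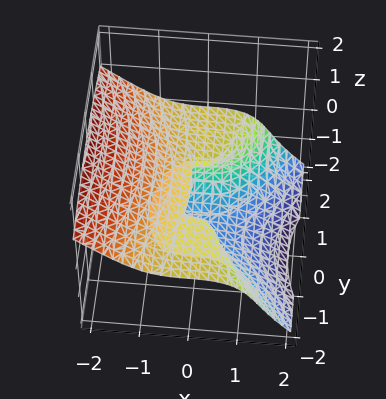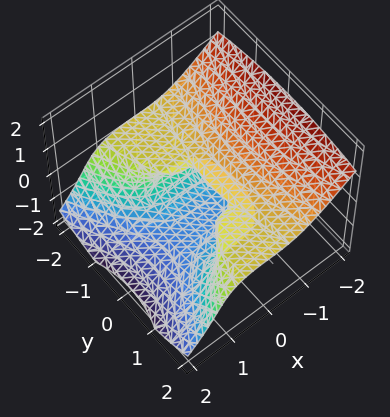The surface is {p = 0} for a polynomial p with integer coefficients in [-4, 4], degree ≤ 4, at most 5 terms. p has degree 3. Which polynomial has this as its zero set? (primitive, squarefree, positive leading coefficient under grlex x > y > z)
First, the degree is 3 — no degree-2 surface has this shape.
Next, observable constraints: one z-axis crossing is at z = 0; every point of the y-axis in the box is on the surface; it meets the x-axis at x = 0 (among the integer gridlines).
Finally, assembling these constraints gives the stated polynomial.

x^3 + y^2*z + 2*z^3 + 3*z^2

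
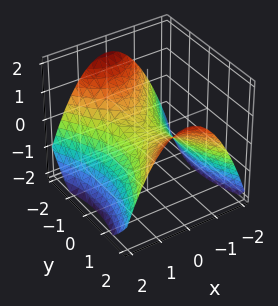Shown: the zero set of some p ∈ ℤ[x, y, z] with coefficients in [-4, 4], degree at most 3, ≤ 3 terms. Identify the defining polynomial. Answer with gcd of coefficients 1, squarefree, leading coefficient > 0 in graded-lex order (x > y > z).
1. The degree is 2 — a hyperbolic paraboloid; a quadric.
2. Symmetries: mirror symmetry y ↦ −y ⇒ only even powers of y; it's symmetric under x → −x, forcing even powers of x.
3. Against the integer gridlines: it crosses the x-axis at the gridline x = 0; it crosses the z-axis at the gridline z = 0.
4. The integer polynomial consistent with all of this is the stated p.

2*x^2 - y^2 + 3*z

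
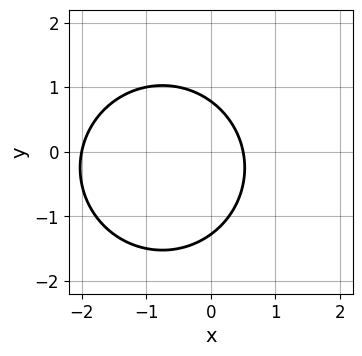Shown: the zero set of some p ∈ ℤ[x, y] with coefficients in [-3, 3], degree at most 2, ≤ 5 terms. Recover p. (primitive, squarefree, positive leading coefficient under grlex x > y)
2*x^2 + 2*y^2 + 3*x + y - 2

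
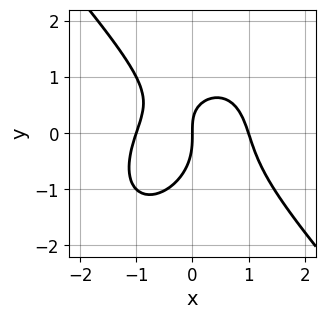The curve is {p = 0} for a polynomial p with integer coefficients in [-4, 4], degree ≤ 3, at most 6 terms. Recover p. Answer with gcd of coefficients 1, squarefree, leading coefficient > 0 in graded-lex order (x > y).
3*x^3 + 2*y^3 + 2*x*y - 3*x

1. The degree is 3 — a generic line meets the curve in up to 3 points.
2. Observable constraints: it meets the y-axis at y = 0 (among the integer gridlines); among the integer gridlines, it crosses the x-axis at x ∈ {-1, 0, 1}.
3. Assembling these constraints gives the stated polynomial.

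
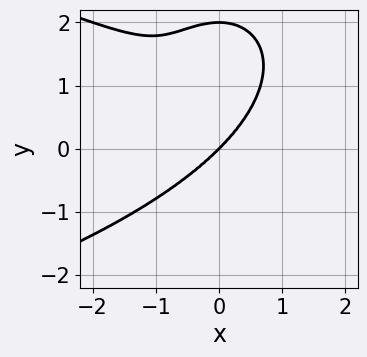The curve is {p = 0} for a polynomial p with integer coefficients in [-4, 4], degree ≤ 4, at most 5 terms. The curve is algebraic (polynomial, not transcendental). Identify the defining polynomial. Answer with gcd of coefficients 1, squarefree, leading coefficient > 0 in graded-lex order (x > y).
x^2*y^2 + y^4 + 2*x^3 - 2*y^3

Degree: the shape is more complex than any degree-3 curve, so deg p = 4.
Observable constraints: one x-axis crossing is at x = 0; among the integer gridlines, it crosses the y-axis at y ∈ {0, 2}.
Matching integer coefficients to the picture gives p.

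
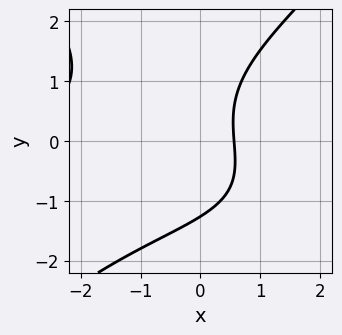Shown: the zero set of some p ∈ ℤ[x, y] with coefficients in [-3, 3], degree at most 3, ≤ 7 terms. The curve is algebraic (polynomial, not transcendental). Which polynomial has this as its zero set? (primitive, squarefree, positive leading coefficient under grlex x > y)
(a) deg p = 3.
(b) The integer polynomial consistent with all of this is the stated p.

x^2*y - y^3 + x^2 + 3*x - 2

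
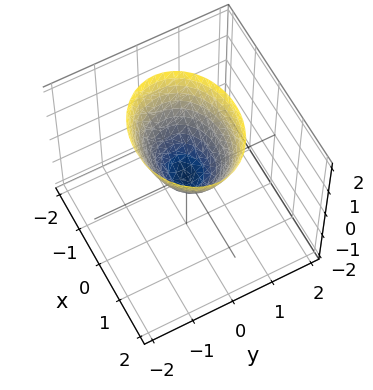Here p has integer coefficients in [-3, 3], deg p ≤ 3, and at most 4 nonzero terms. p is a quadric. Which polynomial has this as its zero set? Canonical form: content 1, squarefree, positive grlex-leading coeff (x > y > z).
Degree: a paraboloid; a quadric, so deg p = 2.
Symmetries: the x ↦ −x reflection is a symmetry, so x appears only in even powers; it's symmetric under y → −y, forcing even powers of y.
Against the integer gridlines: it meets the y-axis at y = 0 (among the integer gridlines); one x-axis crossing is at x = 0; one z-axis crossing is at z = 0.
Together with the visible shape, these determine p as stated.

2*x^2 + 3*y^2 - 2*z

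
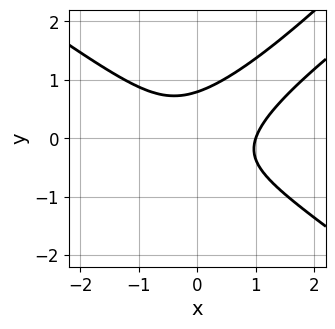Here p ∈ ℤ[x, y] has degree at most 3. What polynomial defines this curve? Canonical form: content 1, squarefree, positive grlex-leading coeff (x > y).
The degree is 3 — the shape is more complex than any degree-2 curve.
Observable constraints: it meets the x-axis at x = 1 (among the integer gridlines).
Fitting integer coefficients to these (and the overall shape) gives p.

x^3 - x^2*y - 2*x*y^2 + 2*y^3 - 1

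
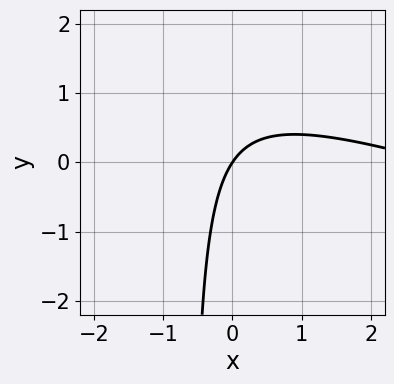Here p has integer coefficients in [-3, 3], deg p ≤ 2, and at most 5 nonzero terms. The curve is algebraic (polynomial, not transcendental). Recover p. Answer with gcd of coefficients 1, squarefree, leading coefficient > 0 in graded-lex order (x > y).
x^2 + 3*x*y - 3*x + 2*y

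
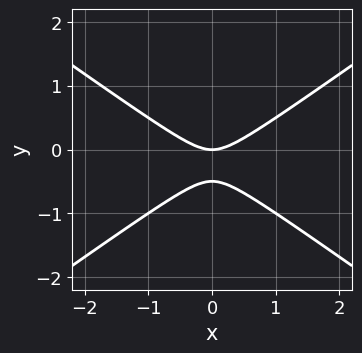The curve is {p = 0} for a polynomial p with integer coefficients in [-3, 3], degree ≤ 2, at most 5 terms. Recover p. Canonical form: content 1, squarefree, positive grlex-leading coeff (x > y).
deg p = 2. The shape is more complex than any degree-1 curve.
Symmetries: it's symmetric under x → −x, forcing even powers of x.
Reading off the gridlines: it meets the x-axis at x = 0 (among the integer gridlines); it crosses the y-axis at the gridline y = 0.
Solving for integer coefficients yields p as stated.

x^2 - 2*y^2 - y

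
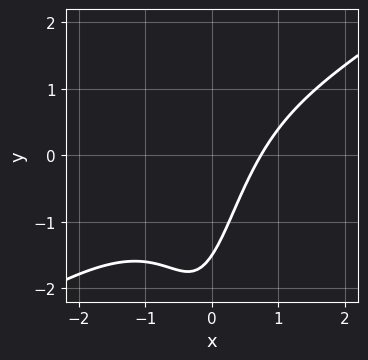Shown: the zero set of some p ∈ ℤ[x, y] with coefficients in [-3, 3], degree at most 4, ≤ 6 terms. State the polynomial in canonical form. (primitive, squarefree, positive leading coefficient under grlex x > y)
deg p = 3.
Matching integer coefficients to the picture gives p.

2*x^3 - 3*x^2*y + 3*x - 2*y - 3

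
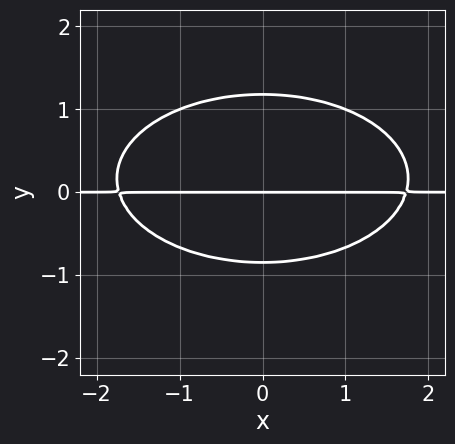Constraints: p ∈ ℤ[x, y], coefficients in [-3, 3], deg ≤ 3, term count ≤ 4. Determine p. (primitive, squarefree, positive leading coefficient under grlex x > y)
x^2*y + 3*y^3 - y^2 - 3*y

1. The degree is 3 — the shape is more complex than any degree-2 curve.
2. Symmetries: it's symmetric under x → −x, forcing even powers of x.
3. From the visible intercepts: it crosses the y-axis at the gridline y = 0; every point of the x-axis in the box is on the curve.
4. The integer polynomial consistent with all of this is the stated p.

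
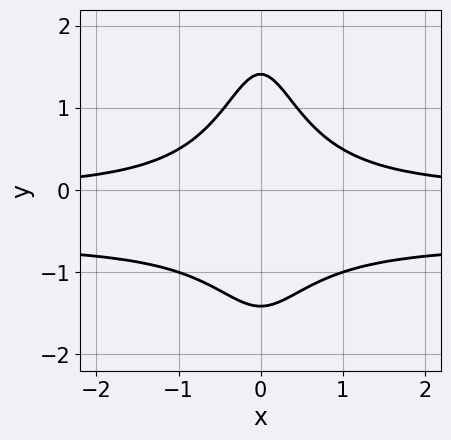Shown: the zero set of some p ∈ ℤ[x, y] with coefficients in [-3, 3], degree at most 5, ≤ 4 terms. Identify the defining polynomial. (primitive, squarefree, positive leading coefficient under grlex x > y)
3*x^2*y^2 + 2*x^2*y + y^2 - 2

First, the degree is 4 — a generic line meets the curve in up to 4 points.
Next, symmetries: the x ↦ −x reflection is a symmetry, so x appears only in even powers.
Next, from the axis intercepts and sections: it misses every integer gridline on the x-axis.
Finally, assembling these constraints gives the stated polynomial.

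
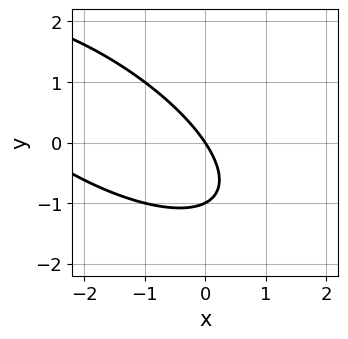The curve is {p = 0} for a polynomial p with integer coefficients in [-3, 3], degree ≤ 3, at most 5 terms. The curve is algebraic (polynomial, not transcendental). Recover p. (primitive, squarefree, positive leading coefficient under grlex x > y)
x^2 + 2*x*y + 2*y^2 + 3*x + 2*y

First, the degree is 2 — no degree-1 curve has this shape.
Next, observable constraints: among the integer gridlines, it crosses the y-axis at y ∈ {-1, 0}; it crosses the x-axis at the gridline x = 0.
Finally, together with the visible shape, these determine p as stated.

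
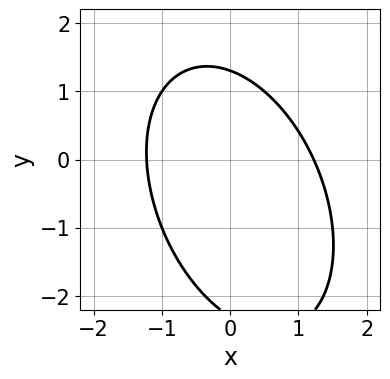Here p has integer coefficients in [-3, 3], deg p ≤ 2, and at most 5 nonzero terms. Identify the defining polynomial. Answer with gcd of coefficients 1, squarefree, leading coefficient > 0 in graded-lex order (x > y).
Degree: a generic line meets the curve in up to 2 points, so deg p = 2.
The integer polynomial consistent with all of this is the stated p.

2*x^2 + x*y + y^2 + y - 3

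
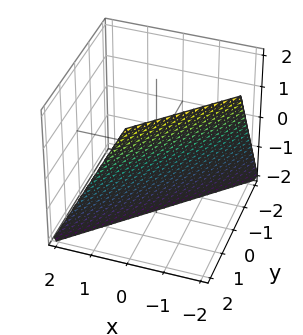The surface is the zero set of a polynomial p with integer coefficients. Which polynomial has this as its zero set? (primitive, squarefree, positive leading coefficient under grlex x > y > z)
(a) deg p = 1. Every cross-section is a straight line — this is a plane.
(b) From the visible intercepts: it meets the z-axis at z = -2 (among the integer gridlines); it crosses the y-axis at the gridline y = 1.
(c) Assembling these constraints gives the stated polynomial. Check: (-1, 0, 0) on the x-axis lies on the surface, and p(-1, 0, 0) = 0. ✓

2*x - 2*y + z + 2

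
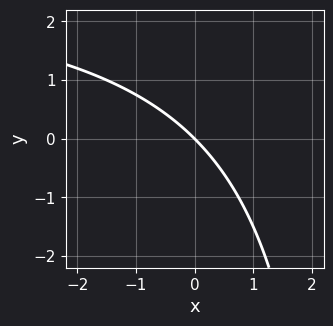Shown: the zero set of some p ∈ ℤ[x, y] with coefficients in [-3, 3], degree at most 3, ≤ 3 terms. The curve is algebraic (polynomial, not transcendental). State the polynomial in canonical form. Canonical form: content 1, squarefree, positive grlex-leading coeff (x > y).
(a) Degree: a generic line meets the curve in up to 2 points, so deg p = 2.
(b) From the visible intercepts: it crosses the y-axis at the gridline y = 0; one x-axis crossing is at x = 0.
(c) Fitting integer coefficients to these (and the overall shape) gives p.

x*y - 3*x - 3*y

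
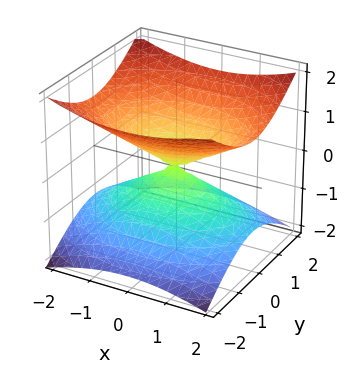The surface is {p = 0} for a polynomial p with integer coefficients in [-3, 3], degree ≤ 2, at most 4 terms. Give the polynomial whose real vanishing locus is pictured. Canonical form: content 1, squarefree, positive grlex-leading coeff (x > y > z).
(a) Degree: two nappes meeting at a single point; a quadric, so deg p = 2.
(b) Symmetries: mirror symmetry x ↦ −x ⇒ only even powers of x; it's symmetric under y → −y, forcing even powers of y; mirror symmetry z ↦ −z ⇒ only even powers of z.
(c) Against the integer gridlines: one z-axis crossing is at z = 0; it crosses the y-axis at the gridline y = 0.
(d) The integer polynomial consistent with all of this is the stated p.

x^2 + 2*y^2 - 3*z^2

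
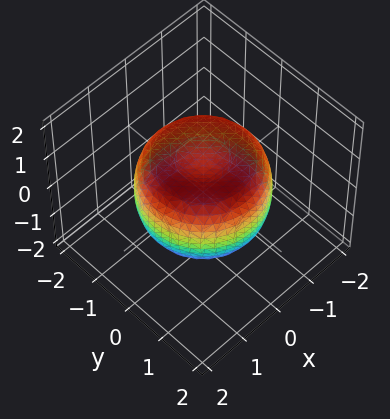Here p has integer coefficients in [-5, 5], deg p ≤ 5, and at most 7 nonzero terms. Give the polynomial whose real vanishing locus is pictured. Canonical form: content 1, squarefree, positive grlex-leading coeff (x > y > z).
2*x^4 + 4*x^2*y^2 + 2*y^4 - 3*x^2 - 3*y^2 + 3*z^2 - 2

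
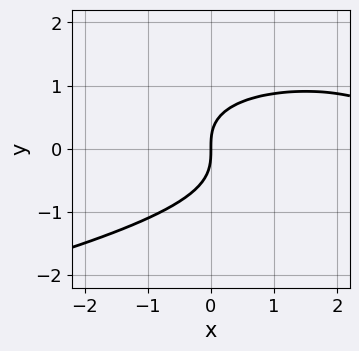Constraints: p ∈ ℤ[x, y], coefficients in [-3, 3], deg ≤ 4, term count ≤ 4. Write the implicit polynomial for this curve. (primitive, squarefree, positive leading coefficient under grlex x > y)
3*y^3 + x^2 - 3*x

(a) The degree is 3 — a generic line meets the curve in up to 3 points.
(b) Against the integer gridlines: one x-axis crossing is at x = 0; it meets the y-axis at y = 0 (among the integer gridlines).
(c) Together with the visible shape, these determine p as stated.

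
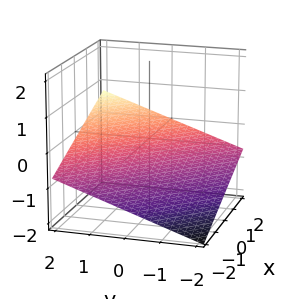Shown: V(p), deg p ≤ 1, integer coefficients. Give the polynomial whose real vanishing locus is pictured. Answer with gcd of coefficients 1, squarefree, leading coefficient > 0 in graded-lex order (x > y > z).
x + y - 3*z - 2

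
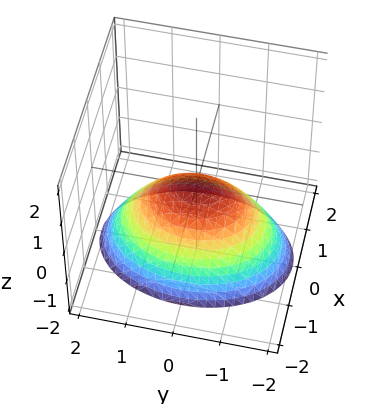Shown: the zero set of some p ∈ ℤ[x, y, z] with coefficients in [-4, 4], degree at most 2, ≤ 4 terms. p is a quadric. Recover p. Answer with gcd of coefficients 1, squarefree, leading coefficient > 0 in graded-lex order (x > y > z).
(a) deg p = 2.
(b) Symmetries: mirror symmetry x ↦ −x ⇒ only even powers of x; mirror symmetry y ↦ −y ⇒ only even powers of y.
(c) From the visible intercepts: one z-axis crossing is at z = 0; one x-axis crossing is at x = 0; it crosses the y-axis at the gridline y = 0.
(d) Matching integer coefficients to the picture gives p.

2*x^2 + y^2 + 2*z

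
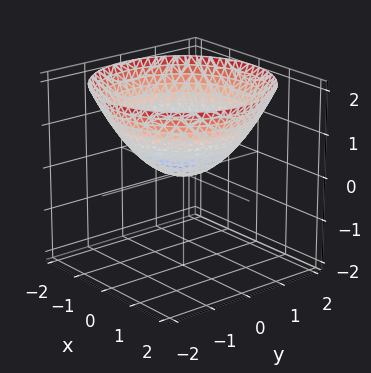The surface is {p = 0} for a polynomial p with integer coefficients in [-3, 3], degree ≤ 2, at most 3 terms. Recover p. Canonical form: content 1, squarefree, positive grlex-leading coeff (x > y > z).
x^2 + y^2 - 2*z

(a) deg p = 2. A single bowl opening along one axis; a quadric.
(b) By symmetry, the surface is invariant under rotation about z: p = q(x² + y², z).
(c) Checking where it meets the axes: a circular section at z = 1 has radius between 1 and 2; it crosses the z-axis at the gridline z = 0; one x-axis crossing is at x = 0; it meets the y-axis at y = 0 (among the integer gridlines).
(d) Assembling these constraints gives the stated polynomial.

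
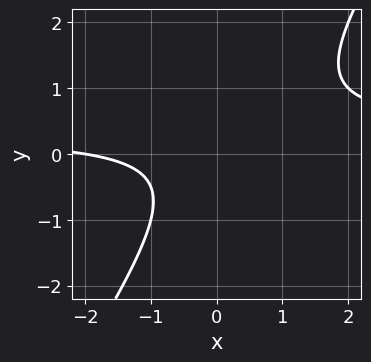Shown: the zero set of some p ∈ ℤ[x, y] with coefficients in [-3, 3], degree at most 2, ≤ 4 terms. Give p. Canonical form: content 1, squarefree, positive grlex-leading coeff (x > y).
1. Degree: the shape is more complex than any degree-1 curve, so deg p = 2.
2. From the visible intercepts: it meets the x-axis at x = -2 (among the integer gridlines); it misses every integer gridline on the y-axis.
3. These observations pin down the coefficients.

3*x*y - 2*y^2 - x - 2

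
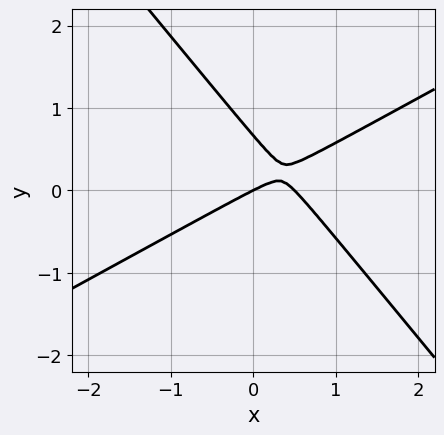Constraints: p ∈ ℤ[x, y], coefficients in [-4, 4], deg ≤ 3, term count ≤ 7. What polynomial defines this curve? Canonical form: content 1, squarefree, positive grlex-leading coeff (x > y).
2*x^2 - 2*x*y - 3*y^2 - x + 2*y

Degree: no degree-1 curve has this shape, so deg p = 2.
Observable constraints: one y-axis crossing is at y = 0; it meets the x-axis at x = 0 (among the integer gridlines).
These observations pin down the coefficients.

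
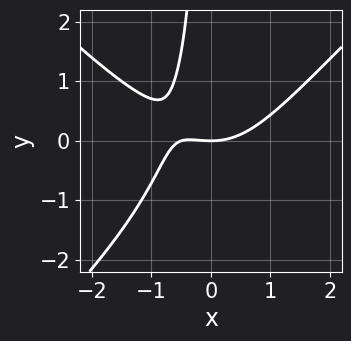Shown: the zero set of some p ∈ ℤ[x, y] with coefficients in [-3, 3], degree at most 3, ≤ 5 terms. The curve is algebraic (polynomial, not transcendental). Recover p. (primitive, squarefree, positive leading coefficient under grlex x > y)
1. Degree: a generic line meets the curve in up to 3 points, so deg p = 3.
2. Observable constraints: it crosses the x-axis at the gridline x = 0; it meets the y-axis at y = 0 (among the integer gridlines).
3. Putting this together gives p.

2*x^3 - 2*x*y^2 + x^2 - 3*x*y - 3*y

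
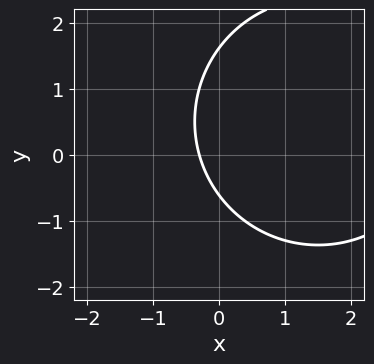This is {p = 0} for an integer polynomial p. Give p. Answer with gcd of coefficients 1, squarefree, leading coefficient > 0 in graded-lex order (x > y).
x^2 + y^2 - 3*x - y - 1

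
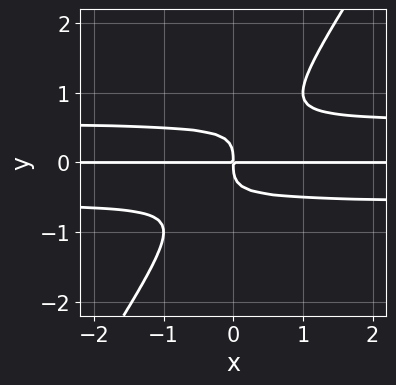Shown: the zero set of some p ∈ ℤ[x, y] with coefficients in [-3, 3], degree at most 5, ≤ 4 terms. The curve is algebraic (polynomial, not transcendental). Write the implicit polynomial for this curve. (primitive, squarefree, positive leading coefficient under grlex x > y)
3*x*y^3 - 2*y^4 - x*y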